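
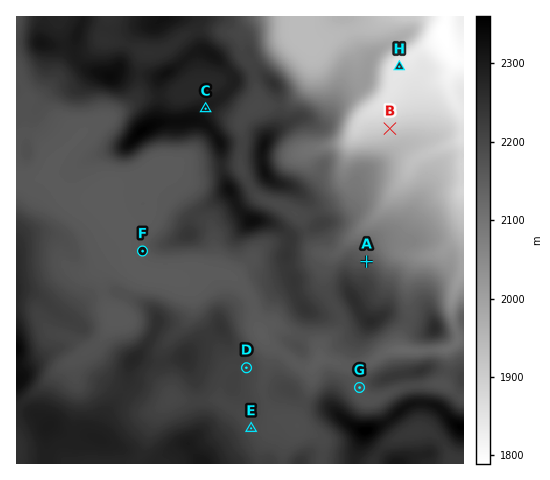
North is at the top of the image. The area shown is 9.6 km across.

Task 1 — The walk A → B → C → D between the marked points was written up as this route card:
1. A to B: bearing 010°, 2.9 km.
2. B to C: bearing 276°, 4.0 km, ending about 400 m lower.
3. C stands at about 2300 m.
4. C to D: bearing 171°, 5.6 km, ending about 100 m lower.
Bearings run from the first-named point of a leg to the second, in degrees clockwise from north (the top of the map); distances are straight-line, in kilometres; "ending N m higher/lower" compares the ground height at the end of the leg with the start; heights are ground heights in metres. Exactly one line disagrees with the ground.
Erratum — Line 2: it should read "ending about 400 m higher".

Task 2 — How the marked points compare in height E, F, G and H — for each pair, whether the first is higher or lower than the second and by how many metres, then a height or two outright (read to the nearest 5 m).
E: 350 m higher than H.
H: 335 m lower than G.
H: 315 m lower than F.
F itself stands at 2160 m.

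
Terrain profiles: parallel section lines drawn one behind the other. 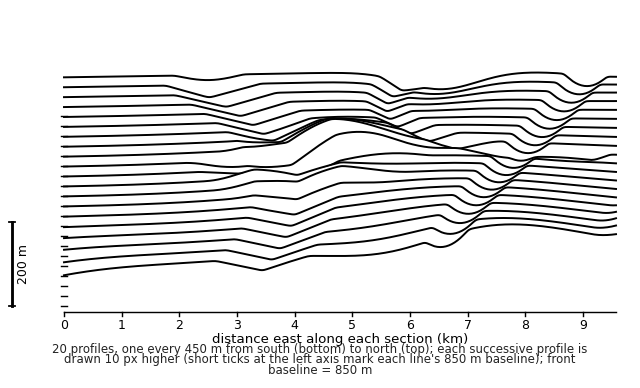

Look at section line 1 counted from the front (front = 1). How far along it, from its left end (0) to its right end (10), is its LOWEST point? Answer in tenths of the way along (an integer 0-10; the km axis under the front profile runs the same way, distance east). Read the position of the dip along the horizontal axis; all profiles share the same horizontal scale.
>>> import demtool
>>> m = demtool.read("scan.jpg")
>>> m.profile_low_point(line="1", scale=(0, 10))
0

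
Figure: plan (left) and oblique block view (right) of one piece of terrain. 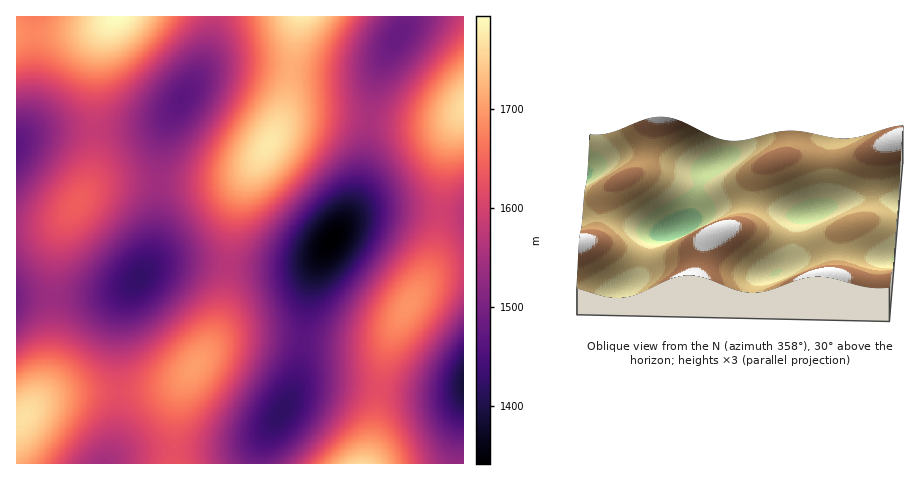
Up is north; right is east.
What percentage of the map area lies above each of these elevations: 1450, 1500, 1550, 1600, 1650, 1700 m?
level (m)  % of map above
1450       93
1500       81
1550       64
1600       42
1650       23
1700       10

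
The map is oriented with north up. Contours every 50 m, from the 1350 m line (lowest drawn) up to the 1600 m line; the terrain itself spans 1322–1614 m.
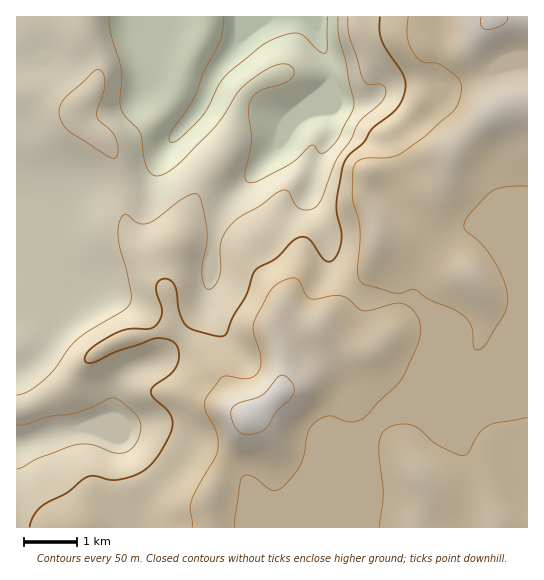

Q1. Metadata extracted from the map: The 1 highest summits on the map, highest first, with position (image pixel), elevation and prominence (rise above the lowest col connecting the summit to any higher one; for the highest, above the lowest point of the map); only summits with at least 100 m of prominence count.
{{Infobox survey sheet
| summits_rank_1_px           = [247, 418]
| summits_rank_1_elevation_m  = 1614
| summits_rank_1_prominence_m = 292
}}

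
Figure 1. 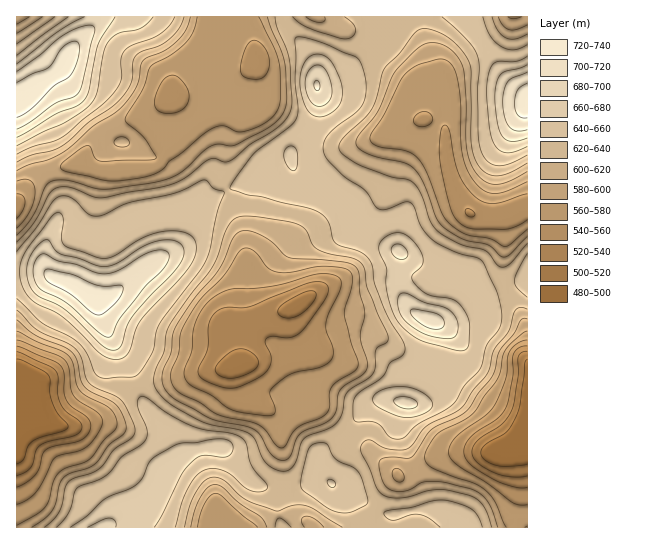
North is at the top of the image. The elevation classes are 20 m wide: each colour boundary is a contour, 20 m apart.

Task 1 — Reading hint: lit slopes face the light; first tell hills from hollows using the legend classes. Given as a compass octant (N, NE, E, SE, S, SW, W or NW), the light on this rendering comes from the S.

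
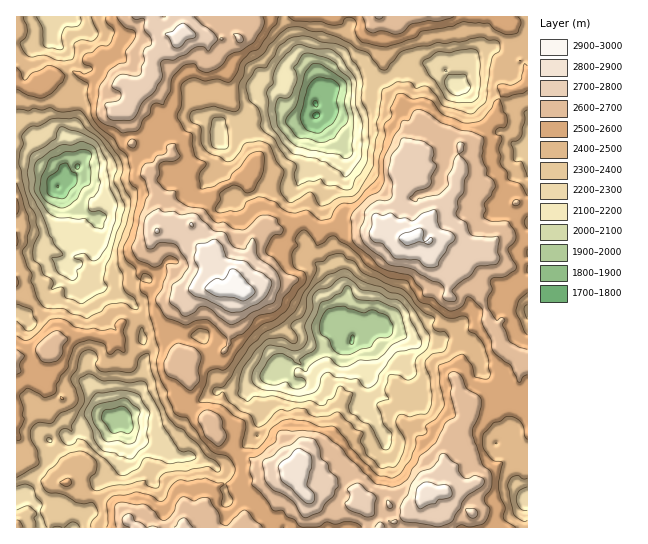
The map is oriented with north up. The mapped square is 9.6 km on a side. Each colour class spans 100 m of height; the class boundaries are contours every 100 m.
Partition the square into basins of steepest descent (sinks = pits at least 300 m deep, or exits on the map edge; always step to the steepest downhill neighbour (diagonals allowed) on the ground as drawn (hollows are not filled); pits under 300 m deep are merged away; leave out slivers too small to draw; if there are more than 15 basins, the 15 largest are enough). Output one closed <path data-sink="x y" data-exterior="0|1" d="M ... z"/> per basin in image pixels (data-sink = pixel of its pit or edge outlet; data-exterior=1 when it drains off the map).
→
<path data-sink="317 115" data-exterior="0" d="M527 16l-372 1 0 8 13 9-10 7-9 12 4 13-1 7-6 10-10 3 1 7-8 18 0 15 3 17 7 14 10 13 2 12 9 15-3 34-5 8 0 8 10 16 27 18 15 6-16 6-3 13-12 11-4 12 0 2 7 7 1 8 9 15 4 2 9-7 26-6 4-7 0-16 3-21 4-12-1-1 8 2 13-10 3-14 6-13 16-15 0-6-3-8 17-5 14-1 10 14 11-9 13-3 8-5 11 0 7 3 6-2 8 10 8 1 8 5 8 2 10-4 6 6 6 0 2 5-1 15 15 7 20 0 12 10-1 11 9 18 3 15 9 12 3 13 6 6 8 0 9 5-7 39 9 7 3-1z"/><path data-sink="351 341" data-exterior="0" d="M362 220l-11 0-8 5-13 3-11 9-10-14-14 1-18 6 4 7 0 6-16 15-6 13-3 14-13 10-6-2-2 2-7 51-5 6-24 4-10 7-1 11 3 12 0 19 6 7 14 10 0 11 4 4 14 6 4 8 8 6 26 7 6 4 20 0 8-5 14 6 12 2 16-6 10 9 6 27 19-1 9 3 7 5 16 0 7-3 12-13 15-1-3-20 4-8-1-9 3-16 14-15 6-12 0-6 3-4 23-5 13 7 5 0 5-5 7-40-9-5-8 0-6-6-3-13-9-12-3-15-8-14 0-15-3-3-9-7-20 0-15-7-1-19-6-1-6-6-10 4-8-2-8-5-8-1-8-10-6 2z"/><path data-sink="58 186" data-exterior="0" d="M154 16l-138 1 1 340 25-6 16-12 12 0 11-4 13-2 21 7 5-6 1-11 5-3 11-1 13-6 8 0 29-21 17-5-15-6-27-18-10-16 0-8 5-8 3-34-9-15-2-12-10-13-8-19-2-27 8-18-1-7 13-7 4-13-4-13 9-12 10-7-13-9z"/><path data-sink="117 421" data-exterior="0" d="M187 292l-29 21-8 0-13 6-11 1-5 3-1 11-5 6-25-7-20 6-12 0-11 10-2 14-5 15 5 11-1 14-3 4-14 4-11-2 1 119 168 0 0-6 4-4 11-5 9-22 6-4 14-3 12 5 5 0 24-10 7-6 5 0 10-4-19-1-6-4-10-1-7-4-12-3-9-13-14-6-4-4 0-11-4-3-16-11-9 0-3-3-3-8 13-20-1-3 3-9-7-6-7-13-1-8-7-7 0-2 4-12 14-14z"/><path data-sink="527 499" data-exterior="1" d="M494 396l-24 5-3 4 0 6-6 12-12 11 10 8 4 16-8 7-11 0-3 6 2 19 7 2 17-4 5 5 1 18-3 17 57 0 1-123-11-8-6 6-5 0z"/>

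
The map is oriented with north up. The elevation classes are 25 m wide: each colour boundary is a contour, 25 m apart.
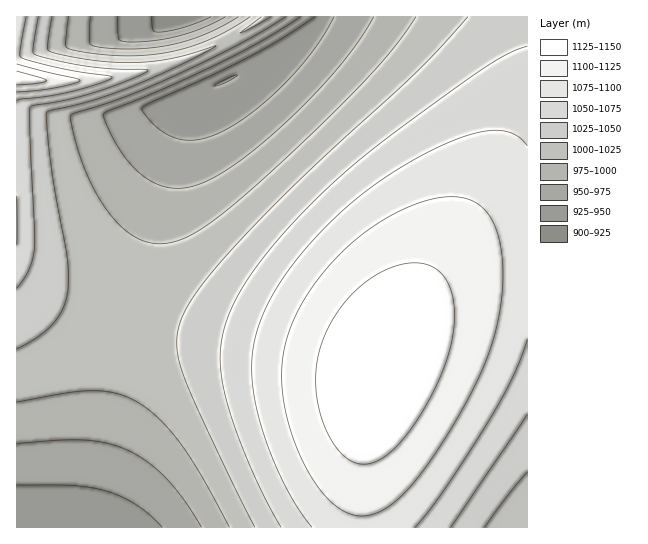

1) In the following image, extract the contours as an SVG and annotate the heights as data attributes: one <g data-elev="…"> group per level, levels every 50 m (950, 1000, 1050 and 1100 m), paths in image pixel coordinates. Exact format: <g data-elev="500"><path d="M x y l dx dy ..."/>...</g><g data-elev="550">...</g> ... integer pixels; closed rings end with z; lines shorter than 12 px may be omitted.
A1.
<g data-elev="950"><path d="M17 485l57 1 32 5 16 6 14 8 14 10 12 12"/><path d="M226 17l-23 11-22 7-24 5-24 2-10-1-4-2-1-22"/><path d="M334 17l-19 32-29 33-33 30-31 20-24 8-11 0-9-1-9-4-10-6-17-19 0-3 7-4 65-29 43-21 30-18 28-18"/></g><g data-elev="1000"><path d="M17 402l50-9 27-2 23 2 21 9 21 17 22 25 21 33 27 50"/><path d="M250 17l-29 17-30 12-30 8-32 2-35-2-27-6-1-5 2-26"/><path d="M416 17l-28 38-41 44-74 71-56 48-27 18-21 7-11 1-9-2-11-3-9-6-11-10-9-10-18-29-13-35-7-25 0-9 55-19 47-19 64-32 49-28"/></g><g data-elev="1050"><path d="M451 527l76-113"/><path d="M17 288l7-9 5-10 5-22-4-108 0-32 4-2 32-5 31-8 37-14 11-5 3-3-58-3-29-6-26-6-2-2 0-3 5-33"/><path d="M527 46l-22 9-30 19-82 60-46 36-36 34-33 35-25 32-18 30-9 21-5 21-1 22 3 22 9 31 14 37 17 40 18 32"/></g><g data-elev="1100"><path d="M355 515l14 0 14-5 16-12 16-17 20-28 23-36 18-34 12-29 8-25 5-27 2-25-1-24-5-20-7-16-9-11-12-7-20-2-26 4-28 12-28 18-24 20-23 26-18 26-12 27-7 25-1 26 3 28 8 29 13 30 15 23 17 17z"/><path d="M17 92l36-4 20-4 7-3-5-3-58-14"/></g>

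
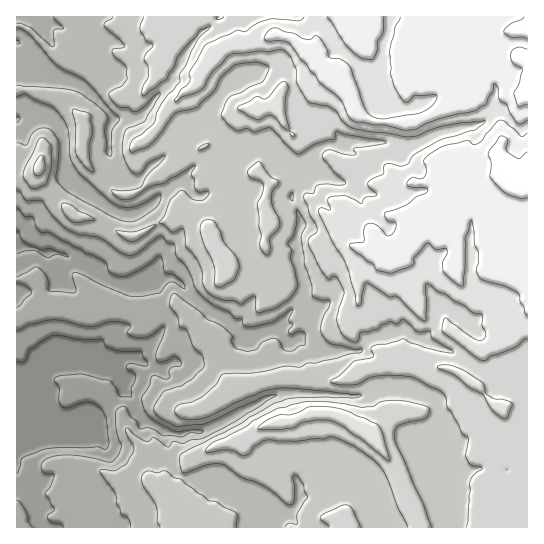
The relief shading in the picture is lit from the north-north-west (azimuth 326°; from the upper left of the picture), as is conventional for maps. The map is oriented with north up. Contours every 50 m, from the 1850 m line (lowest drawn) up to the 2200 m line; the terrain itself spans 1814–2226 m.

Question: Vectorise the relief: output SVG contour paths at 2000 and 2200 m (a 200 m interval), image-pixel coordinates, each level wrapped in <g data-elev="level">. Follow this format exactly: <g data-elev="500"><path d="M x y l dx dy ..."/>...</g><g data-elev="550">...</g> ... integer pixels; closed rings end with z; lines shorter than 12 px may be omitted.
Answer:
<g data-elev="2000"><path d="M236 527l1-12-3-4-10-4-7-5-8-1-27-21-8-2-8-7-9 2-10-2-5 4 0 7 14 23 1 17 3 5"/><path d="M128 241l5 0 5-1 18-15-21 7-18-2-1 1z"/><path d="M73 222l8 0 13-3-16-8-8-6-7-2-1 4 2 6 5 6z"/><path d="M293 201l-3-4 3-4z"/><path d="M30 187l5 2 11-5 5-14 0-24-8-8-2 0-3 3-14 30 0 7z"/><path d="M91 171l3 0-4-10-1-10 3-20-1-16-4-3-13-3-2 2 4 15 0 27 7 12z"/><path d="M113 17l-8 5-1 3 21 21-3 2-8 1-2 2 2 6 12 10 1 11-5 8-13 7 1 5 8 8 11 2 4 3 2 1 7-4 13-13 4-2 1 1-15 27-19 9-4 16 2 12 6 12 7 4 5-2 5-7 5-4 11-5 2-1 0 2-18 18-6 12-12 3-16 0-2 0 2 3 8 6 9 0 18-12 17-4 6-5 24-12-4 8 4 5 0 10 4 3 9-1 1 2-1 2-5 5-6 0-6-1-8-8-4 0-9 10-5 14-6 8 6 2 6 7 10-3 2 0 3 17 12 15 4 12 1 10 6 10 9 5 16 3 7 3 13-8 2 2 0 12 2 3 20-6 11-8 8-12-2-17-5-12 2-8-4-7 6-10 3-10 0-14 9 16-4 9-1 5 3 26 8 20 1 12 9 3 7 0 1 2-8 20-1 11 5 6 5 5 24 5 6 0 1 1-1 3-10 1-34 9-10 0-8 4-13-1-33 7-30 1-7 11-14 12-11 5-12 3-4 4 1 5 5 4 8 1 12 0 10-4 23-12 27-11 20-4 48 3 33 4-8 3-51-1-17 2-12 4-35 21-49 25-10 6 0 10 3 8 25-8 9-1 6 0 19 13 12 4 13 7 22 17 4-1 1-3 1-14-2-10 1-2 3 0 6 9 4 14-9 15-1 12-8-2-3 4"/></g><g data-elev="2200"><path d="M527 152l-6 6-4 0-10-7-1-2 1-10-2-2-4-1-10 13-3 5 3 9-1 14 5 6 8 8 6 4 12 3 6 0"/><path d="M527 49l-6-2-6 1-4 3 0 4 2 8 8 4 1 3-3 13-5 10 3 12 2 2 8-2"/><path d="M524 17l-2 2-12 5-6 7 1 3 6 3 11 0 5 2"/></g>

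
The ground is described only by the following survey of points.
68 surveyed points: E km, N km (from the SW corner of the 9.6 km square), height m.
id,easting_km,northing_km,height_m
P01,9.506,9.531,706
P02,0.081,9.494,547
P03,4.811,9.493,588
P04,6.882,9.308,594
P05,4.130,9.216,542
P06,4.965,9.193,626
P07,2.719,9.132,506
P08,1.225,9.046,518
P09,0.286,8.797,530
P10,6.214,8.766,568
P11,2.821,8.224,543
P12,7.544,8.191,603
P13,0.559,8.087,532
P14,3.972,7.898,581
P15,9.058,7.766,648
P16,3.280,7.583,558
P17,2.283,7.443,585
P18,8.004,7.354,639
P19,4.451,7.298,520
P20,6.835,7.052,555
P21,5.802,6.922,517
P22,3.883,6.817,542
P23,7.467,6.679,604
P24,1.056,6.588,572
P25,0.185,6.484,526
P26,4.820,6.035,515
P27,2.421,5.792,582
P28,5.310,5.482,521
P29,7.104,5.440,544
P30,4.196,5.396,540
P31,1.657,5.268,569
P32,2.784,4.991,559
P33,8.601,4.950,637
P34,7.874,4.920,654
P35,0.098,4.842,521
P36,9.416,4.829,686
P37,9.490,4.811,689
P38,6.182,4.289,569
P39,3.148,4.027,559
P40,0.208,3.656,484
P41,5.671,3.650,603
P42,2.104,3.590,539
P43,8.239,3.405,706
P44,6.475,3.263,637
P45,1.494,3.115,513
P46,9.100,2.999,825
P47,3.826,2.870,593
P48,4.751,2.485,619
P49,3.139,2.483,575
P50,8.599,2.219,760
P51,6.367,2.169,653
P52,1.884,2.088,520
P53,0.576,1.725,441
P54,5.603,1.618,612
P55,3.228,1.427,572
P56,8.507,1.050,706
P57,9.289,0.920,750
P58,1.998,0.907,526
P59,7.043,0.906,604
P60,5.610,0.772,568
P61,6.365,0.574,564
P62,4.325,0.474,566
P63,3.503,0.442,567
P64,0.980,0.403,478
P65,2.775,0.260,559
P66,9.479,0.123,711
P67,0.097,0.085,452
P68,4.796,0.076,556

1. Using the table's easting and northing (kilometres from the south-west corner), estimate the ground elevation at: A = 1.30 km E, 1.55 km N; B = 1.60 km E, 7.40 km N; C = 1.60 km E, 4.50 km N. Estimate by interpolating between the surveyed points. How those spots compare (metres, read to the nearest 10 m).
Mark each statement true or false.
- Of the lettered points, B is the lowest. false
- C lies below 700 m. true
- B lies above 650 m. false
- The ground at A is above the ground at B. false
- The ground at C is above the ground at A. true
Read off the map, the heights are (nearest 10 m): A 480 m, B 580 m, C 550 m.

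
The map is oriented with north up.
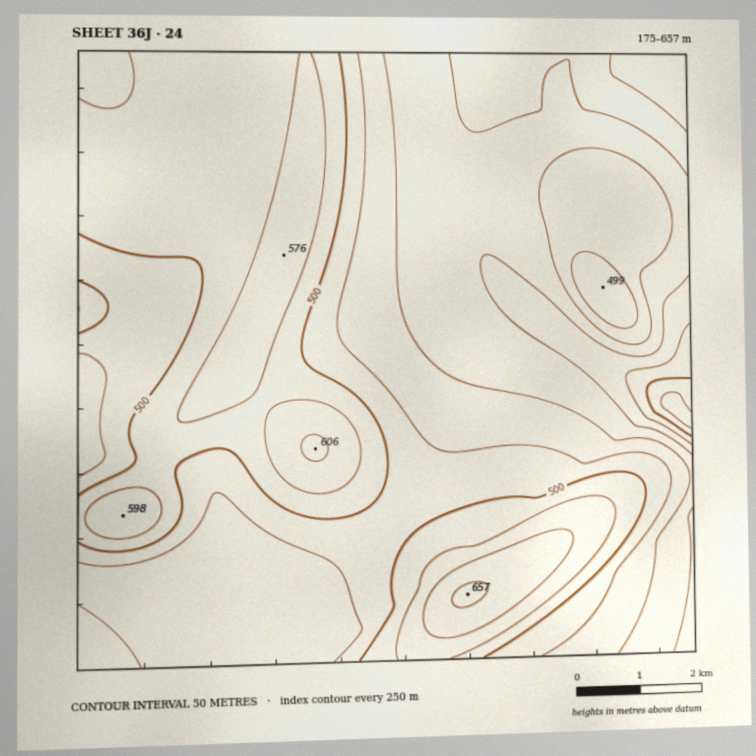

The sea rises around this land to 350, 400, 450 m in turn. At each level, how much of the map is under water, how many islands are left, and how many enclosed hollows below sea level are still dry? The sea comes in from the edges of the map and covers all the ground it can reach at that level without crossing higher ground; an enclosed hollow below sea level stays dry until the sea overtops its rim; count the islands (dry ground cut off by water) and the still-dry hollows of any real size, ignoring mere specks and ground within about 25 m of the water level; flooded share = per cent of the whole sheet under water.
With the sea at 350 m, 8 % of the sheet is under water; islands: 0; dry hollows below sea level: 0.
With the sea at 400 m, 26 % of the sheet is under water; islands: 1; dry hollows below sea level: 0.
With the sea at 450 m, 47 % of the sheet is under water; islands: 1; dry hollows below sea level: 0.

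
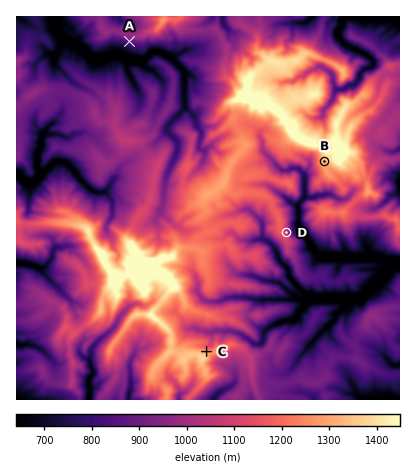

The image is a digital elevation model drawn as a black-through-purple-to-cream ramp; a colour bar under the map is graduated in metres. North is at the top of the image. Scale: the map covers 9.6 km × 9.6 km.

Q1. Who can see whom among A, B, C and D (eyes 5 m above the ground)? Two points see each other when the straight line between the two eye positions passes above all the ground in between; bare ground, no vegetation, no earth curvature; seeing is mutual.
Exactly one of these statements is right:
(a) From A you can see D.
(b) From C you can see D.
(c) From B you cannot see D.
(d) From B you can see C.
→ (d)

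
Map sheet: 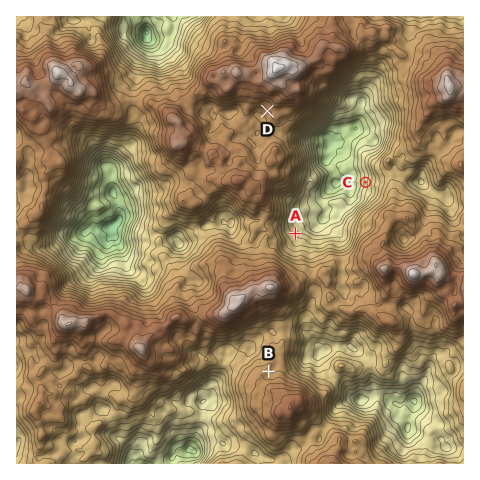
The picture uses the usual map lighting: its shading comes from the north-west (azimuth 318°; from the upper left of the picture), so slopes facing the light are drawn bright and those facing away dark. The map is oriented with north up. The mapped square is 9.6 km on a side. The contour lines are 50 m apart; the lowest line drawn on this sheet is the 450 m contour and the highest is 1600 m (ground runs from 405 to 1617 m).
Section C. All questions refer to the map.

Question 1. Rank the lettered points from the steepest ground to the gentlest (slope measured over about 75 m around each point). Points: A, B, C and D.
C A D B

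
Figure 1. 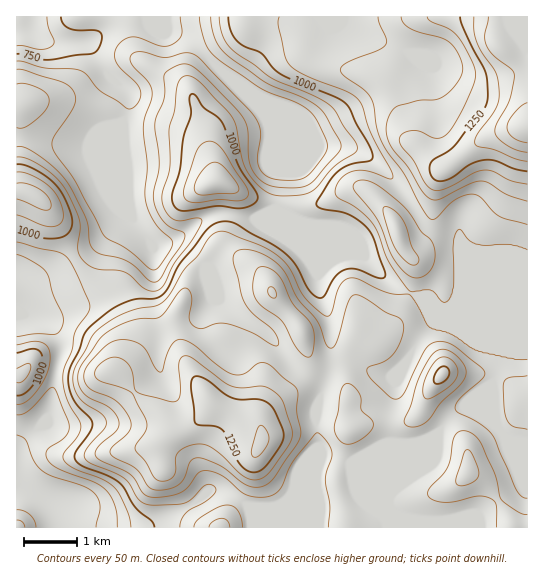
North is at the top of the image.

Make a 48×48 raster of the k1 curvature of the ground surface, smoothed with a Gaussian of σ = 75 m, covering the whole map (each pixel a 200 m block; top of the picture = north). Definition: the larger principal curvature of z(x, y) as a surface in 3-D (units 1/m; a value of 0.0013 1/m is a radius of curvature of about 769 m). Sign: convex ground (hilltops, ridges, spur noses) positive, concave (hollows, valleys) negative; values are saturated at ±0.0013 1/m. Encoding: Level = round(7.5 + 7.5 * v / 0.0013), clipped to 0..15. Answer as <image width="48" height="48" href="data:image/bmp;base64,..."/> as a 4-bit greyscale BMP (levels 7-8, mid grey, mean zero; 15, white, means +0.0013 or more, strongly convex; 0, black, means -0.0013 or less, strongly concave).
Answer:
<image width="48" height="48" href="data:image/bmp;base64,Qk32BAAAAAAAAHYAAAAoAAAAMAAAADAAAAABAAQAAAAAAIAEAAATCwAAEwsAABAAAAAAAAAAAAAAABEREQAiIiIAMzMzAERERABVVVUAZmZmAHd3dwCIiIgAmZmZAKqqqgC7u7sAzMzMAN3d3QDu7u4A////APyoiIiHipeKzu24h3d4ibmYiIiIiHd73MqId3d3m6iJmKy4eIiHeMmIiIiIiHaMuJiHd2ZnnMmZh4qoiIiHech3iJqqqHeslYiId2Zme+url2eau6iIird3iIm83JrLdniYh3Z4ic3cllaM3Kh4i6h3iIiJvcu5d3mqvLqqq73KmHit7Jd4iqd4d4h2jNuYiHm+///+27u5eKvN3ad3eLiId3d3a+p3iIrLu87+26qpeJmqvdqXZ8qId4h3jOqHd4qXVomZqqqrqYipnM3Kicyod4iHndqYh5l2V4h3iZmauompnLqpmsu7qruYq6iIiLl2eJh3mqupqpqprKh3eLmImr25mIh4mNl3irmJvLqIm8y6q6mHeLqIiJ3pdneImOqHnMqry6h4rtupmpqoeLuph3z9iHd4ieyZrey7uoZ437h3mompeLuHdnn/25iJqt+qvf7LqXd6/Idmm4eKmaqId3i//tuqqc/Jms7amYid2XdnqoibqImIiIif/bqYd7/6Z5zLmYiduHd5qYi+qJmJmYiu6nd3d3vbiJu7mYicmJmZh3jvmKqZmYm8uXd4d3iIiaqrupiaeKqYh2n/qJuYiZmIiId4iHd3eIiZu7q6eJiIh478qJuYiZl3iIiIiHd4iIiZmaz+l3eJmd/YiKuZmqiIiHeHh3iIiImYmpnvuHeJrP6WeLurqZh4mHd3h4iIiJmYq3WvyHeJvvt2ab3JiKqJmHd4iIh3eaqay3afyHd5vuqHacyXeby6mHiIiHd3i7qruWef+Xib3sqYeKqHiu65iId3d3iInLmJmFaK/pnN7JmIeIh3nfy5h4iHd3iZvJZ4iHVor9vMqYiId4d3n/mZd4iHd5mazJh4iIiJiuypeIiHh3dmr+eKd4mYd4ic7bmHeJrLibund3iIh3do77iad4iYiHi/+5h3eJrNiIiYeIiaqHeM/5isdniIiKz/yHd3iKvO63e+7c3/7aq/+oi9hmeIiN/9qHd3iKqs/////sy73tzvqInOp3d4iN3KmId3iIiIrv/8hWdVnN7rh3jO2od4mMqZiIiHd3d4ms7HRnd2ibupl3vd/ah3mMqYh3d3d3eIqt2nV3d3eKqYmb3KzsqHmbmId3d4iHiJqsyod4d3Zph3nO24nOypmaiId3d4iIiZqruYiIh3d4d5zsqGaM3cu6iIh3d3iJmZqbuamId3eIma3JmGZ4rN3KmIiIiImZmJqruqmId3aJiKyoiIeIeKu6qpmZq6l4mKy8qIiId2iYd5uYiIiHZoq5q7qaqYdXh77aiIiId4mYeauYiIiJdoqqqrqph3Zpmc+4d3iZmruqu7qYiHd4h5ubuqqph4isy92Yd3i8zMzMy6mId2ZniKuMmImqmazvyruIiJu7u6qqmYiId3ZnisuLdniIib3ah6qZmrqZmZiIiIiId3ZnneuKd4iHaKqoZYmZq7mImYd3d3iIh2Z5zriJeJqYiJmXdneJq6mZmYd3d3iZmYmrzJh5iKvMuYmHeIiZq6mYiIh3eImrzdy5q4dw=="/>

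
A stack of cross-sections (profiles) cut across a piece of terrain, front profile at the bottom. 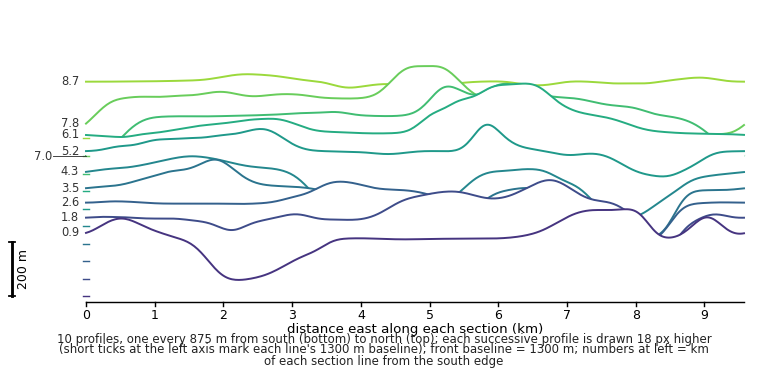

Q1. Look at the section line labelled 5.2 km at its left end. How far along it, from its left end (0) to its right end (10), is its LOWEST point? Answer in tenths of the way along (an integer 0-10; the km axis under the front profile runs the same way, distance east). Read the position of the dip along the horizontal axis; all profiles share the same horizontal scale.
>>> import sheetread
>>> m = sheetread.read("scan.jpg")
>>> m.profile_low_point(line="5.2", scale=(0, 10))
9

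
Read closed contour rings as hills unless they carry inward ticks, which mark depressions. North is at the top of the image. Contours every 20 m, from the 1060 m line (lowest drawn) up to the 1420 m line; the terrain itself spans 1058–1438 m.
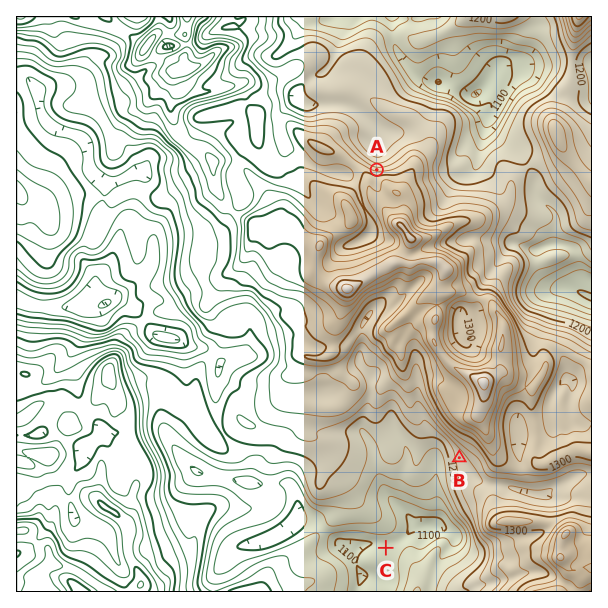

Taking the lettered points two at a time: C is below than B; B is below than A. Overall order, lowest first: C B A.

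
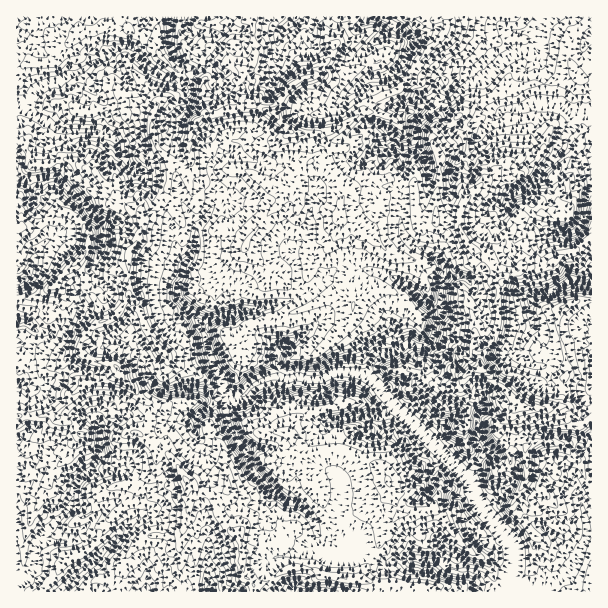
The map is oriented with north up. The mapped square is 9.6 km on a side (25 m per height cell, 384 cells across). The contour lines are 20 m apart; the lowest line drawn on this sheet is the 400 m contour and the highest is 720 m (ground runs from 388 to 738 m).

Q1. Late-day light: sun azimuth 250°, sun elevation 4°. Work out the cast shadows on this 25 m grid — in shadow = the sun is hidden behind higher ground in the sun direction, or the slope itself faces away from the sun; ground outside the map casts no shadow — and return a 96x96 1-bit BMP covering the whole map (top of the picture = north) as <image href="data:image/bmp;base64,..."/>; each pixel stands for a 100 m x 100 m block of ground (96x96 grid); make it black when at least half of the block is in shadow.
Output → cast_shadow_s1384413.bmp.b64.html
<image width="96" height="96" href="data:image/bmp;base64,Qk2+BAAAAAAAAD4AAAAoAAAAYAAAAGAAAAABAAEAAAAAAIAEAAATCwAAEwsAAAIAAAAAAAAA////AAAAAAAGABADgP4AAAe+AAADgBwDwP4AAP//AAABwBwDge4D////4AAA4AQLg+A/////+gBgcAQLg+P/n////wBgGAALg+H4D////jBgDAALg/AAA//P/3hxxwALg/AAB+8f/nwwA4APh/AAA+4/+PY4AYAPB+DgA85/+eY8AMAPB+DgAdz/+98eAEAGF/HgAAD/978fAGAGN/3AAAH/6P8PgCAHPf+AAAP/2f8NwAAGIf8AAPv/2/4BwAAGD/4AAPv/334DwAAED/gAAP//zv4D4AADn/AAAf//7/wD8AAH3+AAA///p/0B+AAP3+AAA//+F/0AOACf38QAB//+F/8AfAAf34wAB//+N/8APgA/34AAB///N/8ANgB/38EAe///J/8ADgB/v4GB+//+A/8ADgN/PgPD///cD/8AHwd+fAPz//+cj/tAP4f+/AP///8cAAFA/8H++AH///4cAAxB/gH//IA///gcAD7w/gH3/xAB//AeAf9wfAHn/zPx/+AWD/9gMAf//z37/4AOH//gAA///////wAeP/+AAB///////4AYf/8AGD//9////wAQ//8AMH/z8/gf+AAB//8AgH//4fAY8TRD//8AA///4fA4MGzH//8AH///4fgYPFwn//8AH///4fwIfDgv//8AH/3/4fwAfIgP//84D/n/4f4A/gwO//94D/P/8MAAHg4O//9gAPP/+AAABh8O//8AAPf//AAAzh+O//8AAH///4AAZB+O/98AAD///4AAYD+M/80ARh//YAAAAH8c/+6Axh/+AAAAAP8cf/+Bzh/+AAIAAfcYf/8Bzh//AAYAB8+4f/8A7B//AAYADw/Af/9gHB//gB4AAAeAb/9gPB//wAAAAAeA779wHh//wHAAAD8B779wHx//AfAAAf8D/8dwD5//AeAAA/4P//9gD4//AeAAD+Af//xYD8//AAAAD8A///44D8f/AAAAD4E///58H8f/ACCAL4M///98P4f/gAGB74O//w98fAf7gAnDx5O//s99+Af7gAHD55Of/9/5+CezwAHA55uf///74H83wAHg4BvP/9//wH9nwAHh8B/3/9//gX4lgAHDwB37//8OA34BgKED0Z37//8AB/wDgcAH/9/6//8CB/gHwwAP//3+f/8cR/BnwAA///n/v/85z/Dn4AAA//v///85n+Dn4AB8//P///8/n8HH4AAff/f///8/3wHn8AHnv/f//38/AAHj8Af//vv//388AAHj4A//+f////9gAAHh4B//u/+///8AAAHx4D////////8ANgD4+e////////4DfAD58/f///////BjWDH94/P/+P//gABwEHP54fP//P//gABwAOfxw/g//3//4AAAAM/Aw/h//7//+AABgZ84A/z//9//7AAAkBxwBvzP88//9AYAGDjwDvzH/8///AYgNjDkDP6H/+f/+AYABgDsDv6H//H//gcAAADtj/6L//n//wcAAAz8AP/P//j//wMAABz4Af+P/8D//AAFEBz5Af+P/8D//gE="/>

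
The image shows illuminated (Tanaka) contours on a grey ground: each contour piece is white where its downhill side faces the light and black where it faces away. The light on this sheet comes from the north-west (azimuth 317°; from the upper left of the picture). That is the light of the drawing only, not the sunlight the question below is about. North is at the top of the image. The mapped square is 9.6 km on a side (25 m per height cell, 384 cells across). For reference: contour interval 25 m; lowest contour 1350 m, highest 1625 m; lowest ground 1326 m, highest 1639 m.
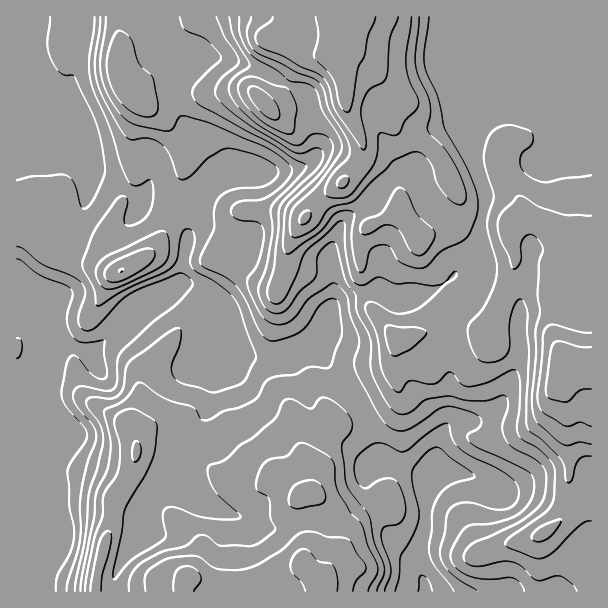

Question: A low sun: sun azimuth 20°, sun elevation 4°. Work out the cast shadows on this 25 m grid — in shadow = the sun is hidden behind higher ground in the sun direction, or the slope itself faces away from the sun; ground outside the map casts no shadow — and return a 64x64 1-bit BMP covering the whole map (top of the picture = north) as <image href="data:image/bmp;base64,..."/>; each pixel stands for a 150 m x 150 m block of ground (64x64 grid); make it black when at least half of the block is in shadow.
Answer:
<image width="64" height="64" href="data:image/bmp;base64,Qk0+AgAAAAAAAD4AAAAoAAAAQAAAAEAAAAABAAEAAAAAAAACAAATCwAAEwsAAAIAAAAAAAAA////AAAAAAABAAAAAAf/wAAAAAAAB//AAAAAAAAH/8AAAAAAAAfPwAAAAAAAAAPgAgAAAAAAAEADAAAAAAAAAAMAAAAAAAAAAwAAAgAABwAAAAAAwAAHwAAAAAAAAAfgAAAAAAAAH/AAAAAAAAD/8AAAAAAAAf/4AAAAAAHH//sD4AAAAc///wfwAAAB7+P/B/AAAAHvgf8H4AAAAffg+A/AAAAB9/D4B4AAAAPn8PgEAAAAA8fw4AAAAAADx/ABAAAAQAPAAAAAAADgAYAMAAHAAPADgAxAA8AA+CeAAEAD4AD8P4AAYAPwAP5/gABAA/gB/j8AAAAA/AH8PwAAAAf+D/x+AAAAH/8f+PwwAAD////g/ngAAP///4Df/AAA/4//Avx8AADwABwH/DwMAOAAAAf8OYwAwAAAB//wjAAAAAAf/+AMAAAAD//4YAAAAAAP/DgAAAAAAA/APAAAAAAAD/A8AIAAAIAP/BwAAAAB8A//gQAAAAH4D//AAAAAAf8P//AAAAAB/4//+AAAAAH/j//8AAAAAf+f//wAAAAB/5/9/AAAAAH/H/n4AAAAAfw/8/gAAAAB8Afj8AAAAAHwAcfwAAAAAeAAH/AAAAAA4AH/4AAAAADAA//AAAAAAAAD/gAAAAAAAAP8AAAAAAAAA+AAAAAAAEADgAAAAAAAQAEAAAAAAA=="/>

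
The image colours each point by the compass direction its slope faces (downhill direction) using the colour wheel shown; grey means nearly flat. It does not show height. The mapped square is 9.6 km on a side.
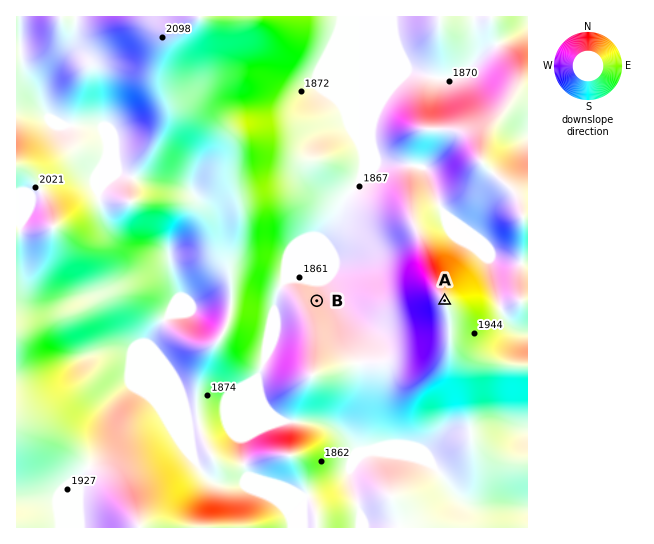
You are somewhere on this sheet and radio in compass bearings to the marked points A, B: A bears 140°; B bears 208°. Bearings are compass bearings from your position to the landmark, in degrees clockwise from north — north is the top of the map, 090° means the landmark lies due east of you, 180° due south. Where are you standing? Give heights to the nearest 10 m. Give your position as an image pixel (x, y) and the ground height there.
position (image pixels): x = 366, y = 207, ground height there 1870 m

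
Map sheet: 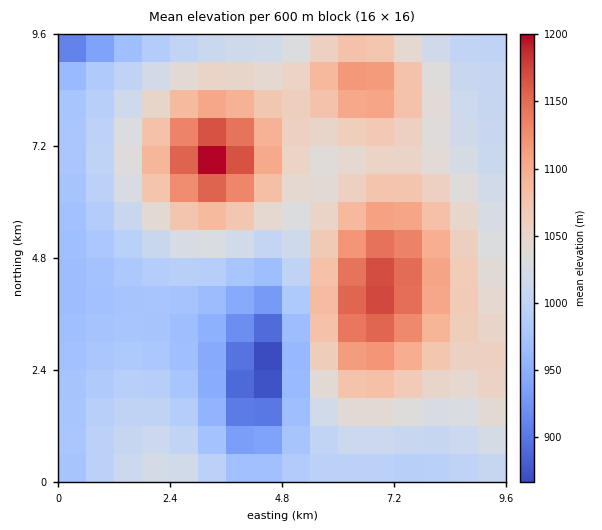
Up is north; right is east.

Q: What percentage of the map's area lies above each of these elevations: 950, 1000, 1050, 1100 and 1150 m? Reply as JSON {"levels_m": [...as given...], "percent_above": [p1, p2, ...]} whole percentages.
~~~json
{"levels_m": [950, 1000, 1050, 1100, 1150], "percent_above": [93, 66, 34, 13, 4]}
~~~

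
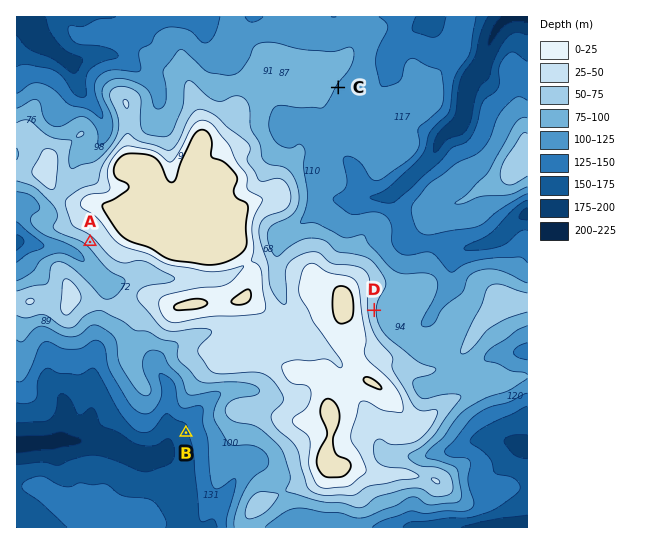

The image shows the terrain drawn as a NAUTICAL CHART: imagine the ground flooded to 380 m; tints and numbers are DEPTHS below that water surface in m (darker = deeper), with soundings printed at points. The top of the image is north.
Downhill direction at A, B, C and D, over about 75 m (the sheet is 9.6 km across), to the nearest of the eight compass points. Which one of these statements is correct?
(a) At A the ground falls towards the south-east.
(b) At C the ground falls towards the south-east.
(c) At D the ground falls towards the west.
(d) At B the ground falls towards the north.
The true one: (b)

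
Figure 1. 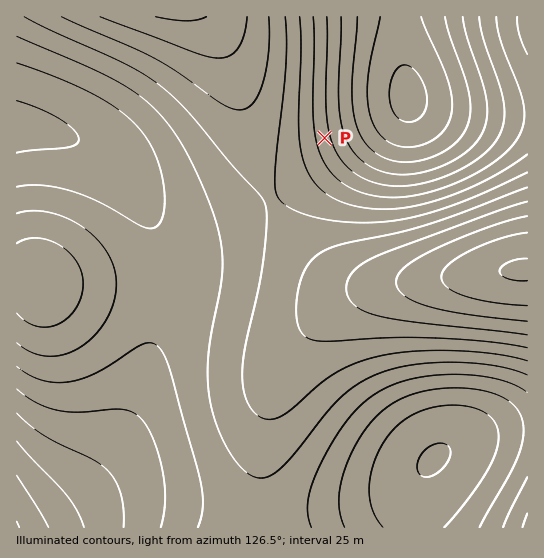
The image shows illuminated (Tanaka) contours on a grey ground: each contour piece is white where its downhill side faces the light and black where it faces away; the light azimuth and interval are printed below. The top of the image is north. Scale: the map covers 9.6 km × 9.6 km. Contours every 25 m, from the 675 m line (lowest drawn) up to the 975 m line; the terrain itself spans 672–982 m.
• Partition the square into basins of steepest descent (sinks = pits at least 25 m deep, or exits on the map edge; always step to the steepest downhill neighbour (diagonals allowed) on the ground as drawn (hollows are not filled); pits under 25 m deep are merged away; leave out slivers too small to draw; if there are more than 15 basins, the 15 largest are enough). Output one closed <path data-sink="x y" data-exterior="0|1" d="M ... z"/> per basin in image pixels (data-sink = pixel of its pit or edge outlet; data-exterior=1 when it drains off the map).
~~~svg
<path data-sink="523 270" data-exterior="0" d="M409 99l-10 16-30 24-62 41-49 25-43 16-32 7-20-3-16-15 10 24 6 19 2 32-8 44-30 93-20 37-28 30-33 24-28 15 395 0 0-19 4-22 10-20 10-11 9-7 31-13 25-5 26-2 0-314-79-4-28-6-8-2z"/><path data-sink="182 17" data-exterior="1" d="M399 16l-382 0-1 111 21 2 32 8 32 15 20 18 30 44 12 11 20 3 32-7 43-16 43-21 68-45 30-24 9-14z"/><path data-sink="38 281" data-exterior="0" d="M27 128l-11 1 1 399 29-15 25-17 28-26 13-19 17-36 19-54 12-43 5-33-1-26-7-25-17-37-20-28-19-17-15-8-27-9z"/><path data-sink="527 22" data-exterior="1" d="M527 16l-126 0 0 29 7 53 5 5 8 2 28 6 78 4z"/><path data-sink="527 527" data-exterior="1" d="M527 429l-25 2-25 5-15 5-25 15-10 11-10 20-4 22 0 18 114 1z"/>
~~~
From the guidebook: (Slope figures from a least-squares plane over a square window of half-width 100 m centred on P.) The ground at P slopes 5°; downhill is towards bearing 256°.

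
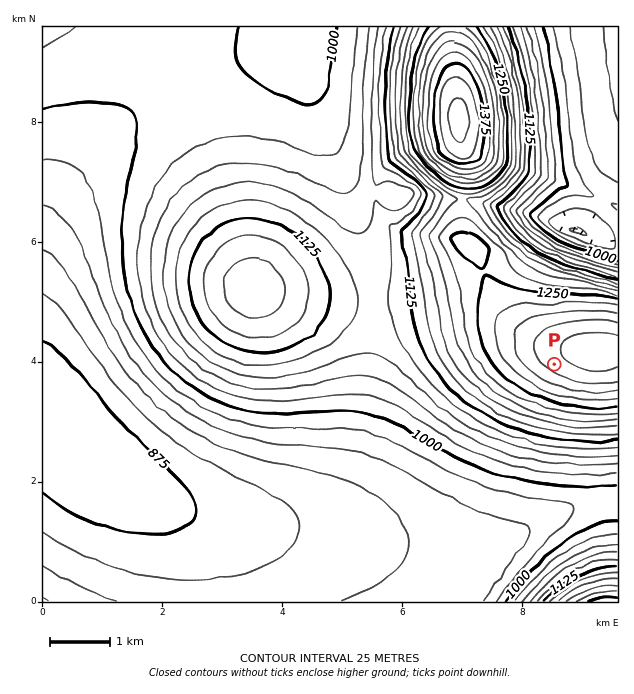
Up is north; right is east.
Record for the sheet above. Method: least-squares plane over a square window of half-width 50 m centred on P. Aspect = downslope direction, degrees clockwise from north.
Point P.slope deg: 5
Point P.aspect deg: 221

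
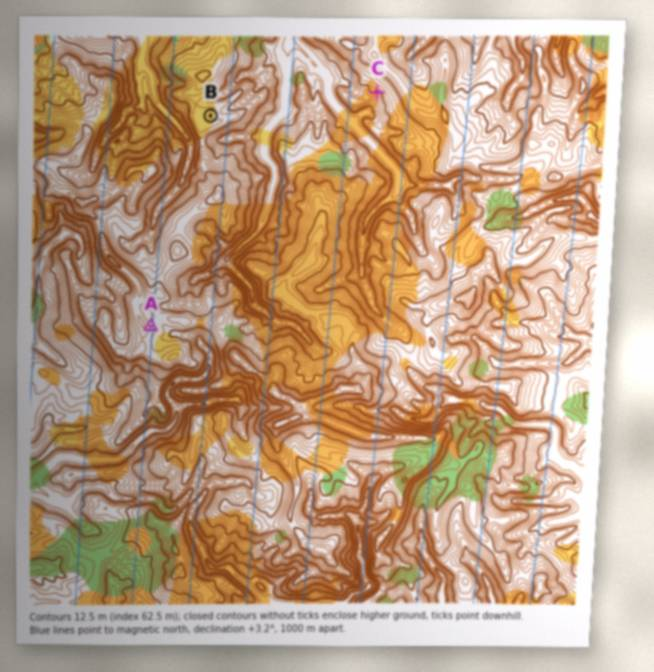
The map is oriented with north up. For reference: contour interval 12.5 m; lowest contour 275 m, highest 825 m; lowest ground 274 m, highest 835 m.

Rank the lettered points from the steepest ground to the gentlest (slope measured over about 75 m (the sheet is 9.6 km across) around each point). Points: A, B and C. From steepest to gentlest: C A B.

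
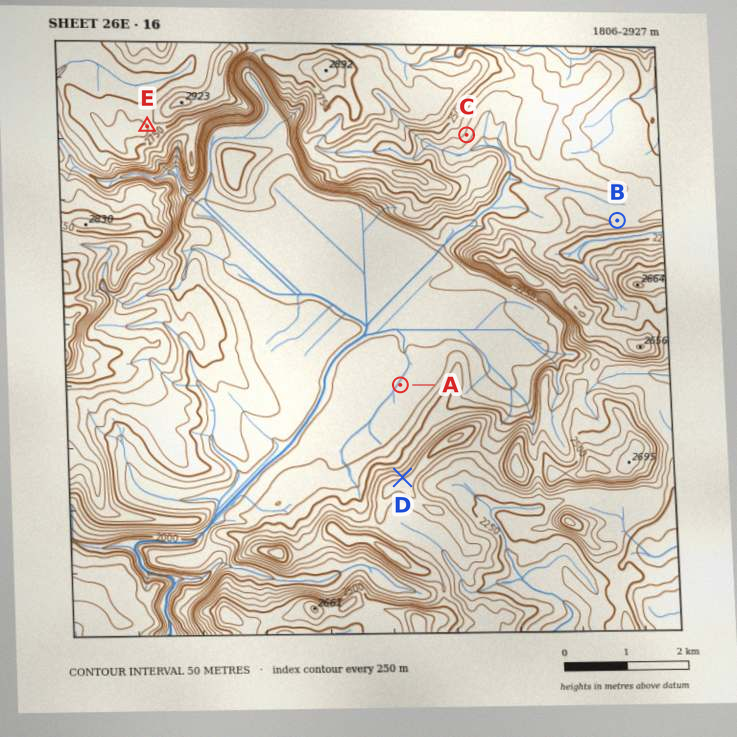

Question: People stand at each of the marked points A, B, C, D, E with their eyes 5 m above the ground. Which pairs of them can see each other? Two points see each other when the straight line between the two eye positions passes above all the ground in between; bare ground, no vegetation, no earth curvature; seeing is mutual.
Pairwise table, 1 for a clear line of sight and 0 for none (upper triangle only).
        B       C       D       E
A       0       0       1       1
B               1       0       0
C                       0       0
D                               1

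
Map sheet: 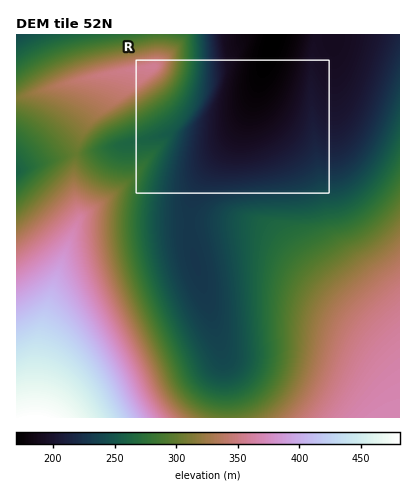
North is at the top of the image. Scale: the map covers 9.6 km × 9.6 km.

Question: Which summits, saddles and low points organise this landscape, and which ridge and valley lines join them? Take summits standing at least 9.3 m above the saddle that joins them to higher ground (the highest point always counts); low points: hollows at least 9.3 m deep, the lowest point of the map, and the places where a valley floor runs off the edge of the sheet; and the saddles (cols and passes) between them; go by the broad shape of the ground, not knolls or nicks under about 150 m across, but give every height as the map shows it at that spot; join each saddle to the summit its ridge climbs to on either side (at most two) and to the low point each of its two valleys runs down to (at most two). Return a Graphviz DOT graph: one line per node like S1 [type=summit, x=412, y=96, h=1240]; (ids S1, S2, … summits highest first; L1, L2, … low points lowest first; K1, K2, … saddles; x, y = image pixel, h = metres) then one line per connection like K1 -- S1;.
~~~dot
graph terrain {
  S1 [type=summit, x=34, y=418, h=482];
  S2 [type=summit, x=390, y=414, h=370];
  S3 [type=summit, x=152, y=66, h=357];
  L1 [type=low, x=272, y=44, h=170];
  L2 [type=low, x=16, y=34, h=242];
  L3 [type=low, x=16, y=172, h=259];
  K1 [type=saddle, x=76, y=154, h=302];
  K2 [type=saddle, x=228, y=418, h=302];
  K3 [type=saddle, x=160, y=34, h=287];
  K1 -- S1;
  K1 -- S3;
  K1 -- L1;
  K1 -- L3;
  K2 -- S1;
  K2 -- S2;
  K2 -- L1;
  K3 -- S3;
  K3 -- L1;
  K3 -- L2;
}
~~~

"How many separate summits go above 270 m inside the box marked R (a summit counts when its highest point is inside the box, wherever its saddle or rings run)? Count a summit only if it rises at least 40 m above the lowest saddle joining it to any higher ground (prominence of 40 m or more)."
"1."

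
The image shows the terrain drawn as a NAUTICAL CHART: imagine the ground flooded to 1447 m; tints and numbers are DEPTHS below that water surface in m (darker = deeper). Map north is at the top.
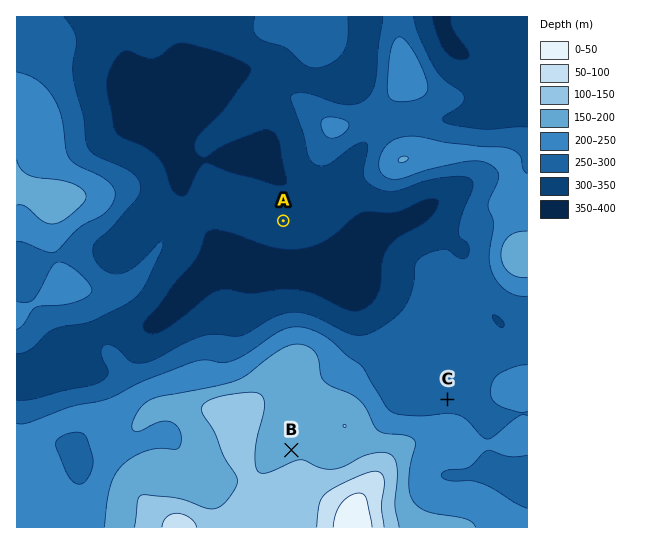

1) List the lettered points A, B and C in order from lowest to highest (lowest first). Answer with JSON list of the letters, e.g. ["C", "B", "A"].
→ ["A", "C", "B"]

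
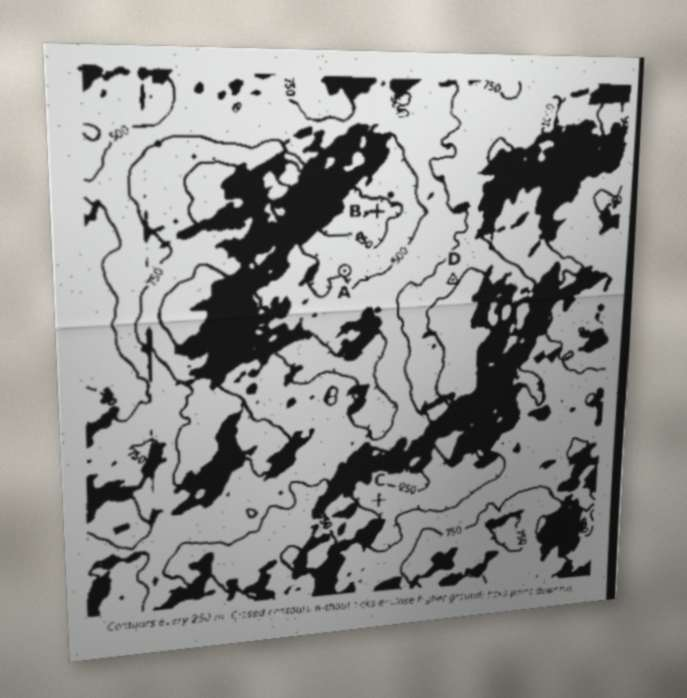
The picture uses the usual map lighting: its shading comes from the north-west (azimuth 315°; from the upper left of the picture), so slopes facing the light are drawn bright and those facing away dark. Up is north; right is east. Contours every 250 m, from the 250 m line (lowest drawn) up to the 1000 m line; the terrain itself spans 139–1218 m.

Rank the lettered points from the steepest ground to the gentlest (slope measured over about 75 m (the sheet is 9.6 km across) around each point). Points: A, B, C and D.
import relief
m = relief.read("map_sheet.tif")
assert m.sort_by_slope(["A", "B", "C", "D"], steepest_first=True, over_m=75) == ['D', 'C', 'A', 'B']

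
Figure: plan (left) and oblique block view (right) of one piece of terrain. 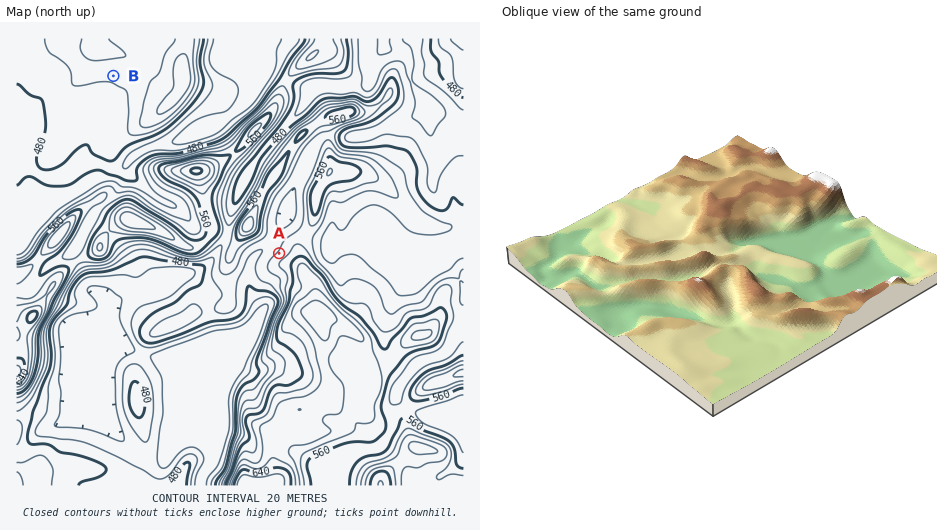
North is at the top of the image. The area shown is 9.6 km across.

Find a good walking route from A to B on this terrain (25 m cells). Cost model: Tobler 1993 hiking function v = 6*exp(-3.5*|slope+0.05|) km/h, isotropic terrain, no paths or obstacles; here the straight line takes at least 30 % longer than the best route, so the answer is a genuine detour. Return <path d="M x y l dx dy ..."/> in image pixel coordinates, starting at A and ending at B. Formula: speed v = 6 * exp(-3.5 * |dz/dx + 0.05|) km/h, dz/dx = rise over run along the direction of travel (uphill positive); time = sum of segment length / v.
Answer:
<path d="M279 253l-14 0-14-7-10 0-7-3-5-10-36-36-14-7-7 0-19-9-9-9-3-5 0-12-12-25 0-24-16-30"/>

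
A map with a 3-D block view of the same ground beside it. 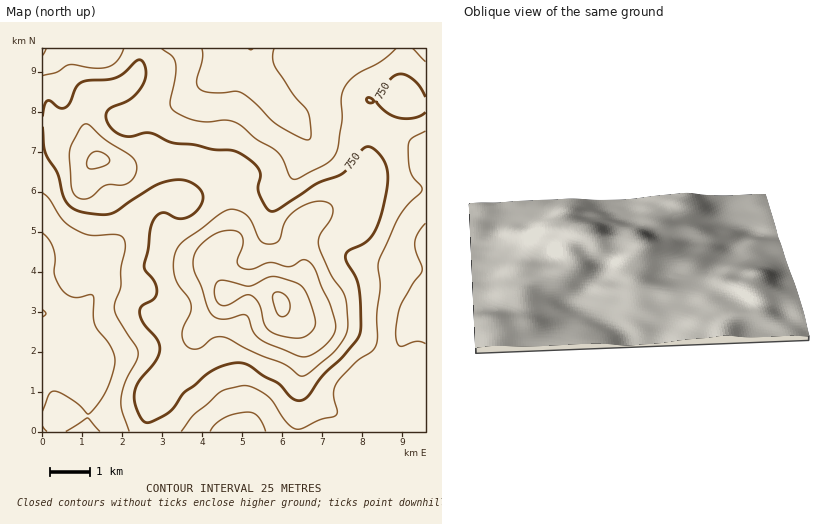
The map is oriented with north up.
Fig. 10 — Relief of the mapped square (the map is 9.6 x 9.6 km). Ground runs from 675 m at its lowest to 855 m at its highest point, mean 740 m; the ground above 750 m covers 36.2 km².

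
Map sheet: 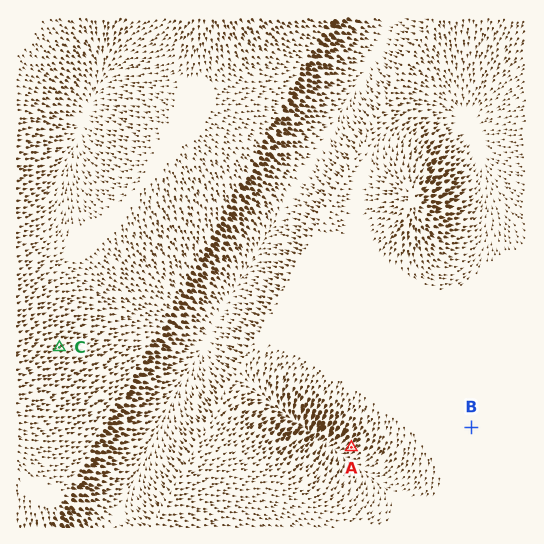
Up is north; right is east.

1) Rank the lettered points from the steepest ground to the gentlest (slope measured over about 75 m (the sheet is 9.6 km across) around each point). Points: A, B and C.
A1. A C B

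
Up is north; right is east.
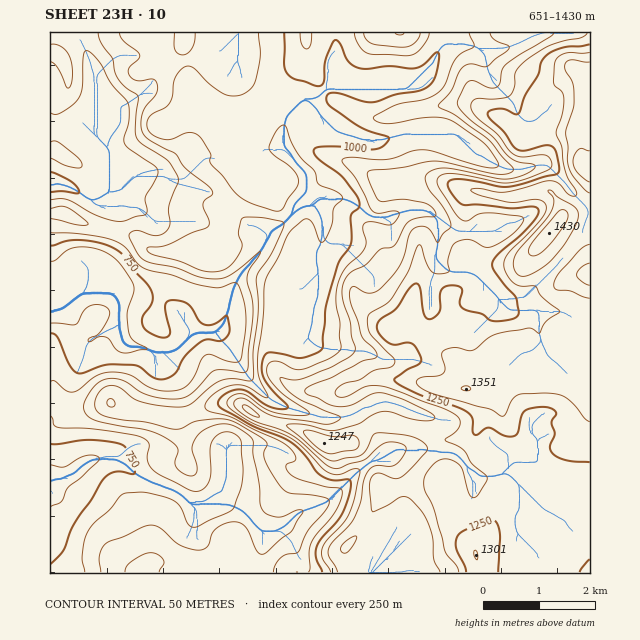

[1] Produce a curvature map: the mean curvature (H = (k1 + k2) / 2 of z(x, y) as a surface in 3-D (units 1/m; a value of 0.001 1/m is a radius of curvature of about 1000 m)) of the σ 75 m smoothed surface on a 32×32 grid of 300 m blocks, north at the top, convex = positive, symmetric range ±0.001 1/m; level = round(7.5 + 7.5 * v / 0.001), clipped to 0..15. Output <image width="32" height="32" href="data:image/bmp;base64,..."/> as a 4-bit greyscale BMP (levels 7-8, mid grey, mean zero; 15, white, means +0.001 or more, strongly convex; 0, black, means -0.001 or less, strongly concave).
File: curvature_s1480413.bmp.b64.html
<image width="32" height="32" href="data:image/bmp;base64,Qk12AgAAAAAAAHYAAAAoAAAAIAAAACAAAAABAAQAAAAAAAACAAATCwAAEwsAABAAAAAAAAAAAAAAABEREQAiIiIAMzMzAERERABVVVUAZmZmAHd3dwCIiIgAmZmZAKqqqgC7u7sAzMzMAN3d3QDu7u4A////AHeJmYmYeGqUi3d3dHt2d3lnmXmXZ5pHWO13dlm7hnmHaJh4h1naVVZ7t3ZbiqaJZ3eIiJlVVohDRrhlelaGd3d3eJmFZmeIdSKdhplml3d3ZnqER7dmeKeBf4mtZXd3ZnZFWaq2ZZtTyDNHiVmXZneGVUVXhVNAHv/UJGd4Voi7qXZ3inQBn/9HmsuWeYl3Zni+3dy8v/QAI0hiEkemVUmWr6hlau8Czd6COM3Lp3iZlXuWRFiBb5mbvt24mHmpd6VGZ1aKUM1VZ3NFWJmGd3e1ZzV2aEPVRFVWlphnuYeJp4dbuFZTyHV2nuh5hniZljbKaoZ7VKl1d7eaV3hVZValVVd2VjSrZk2VfGuWRml4iHVHVHl0rIc8lmt2ZWyFvHQzXMvNxTq2ZolbV7idxjmEWK6aqIk212VpXHe1N/1FnfynRmeHQZlmt0uEZUA/texURniIZotGd1gzFqVnBPZCd2iIdmqbdFN8qHv///80SKZ0VXiam4V3y7m/yBAmPrqGdVeodnZJzaZohiAIQJyWd4iod5mGeWUzVlQif8eJhnc8+XiHh4llioQyWtp1mpZ3KYiId4dni5je287GpVmLVHVZl3d3dodmVEeoRphaezbKaYd3eJpnZmZGt2qHq8hHd3h3d2eaVoZoRZVXm+mFeph5h3d2mma83XVnliMy"/>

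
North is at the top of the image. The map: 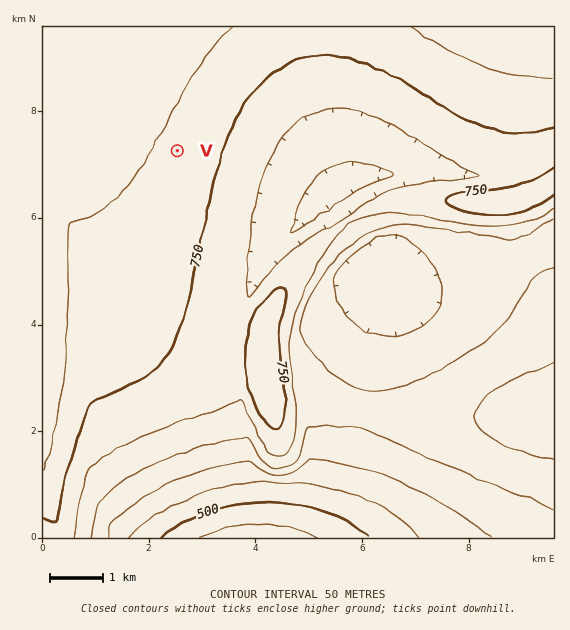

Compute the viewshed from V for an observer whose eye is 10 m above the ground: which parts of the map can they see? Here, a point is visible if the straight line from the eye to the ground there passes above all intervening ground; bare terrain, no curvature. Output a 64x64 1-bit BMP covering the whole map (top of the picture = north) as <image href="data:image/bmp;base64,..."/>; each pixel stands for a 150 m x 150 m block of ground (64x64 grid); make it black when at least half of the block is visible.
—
<image width="64" height="64" href="data:image/bmp;base64,Qk0+AgAAAAAAAD4AAAAoAAAAQAAAAEAAAAABAAEAAAAAAAACAAATCwAAEwsAAAIAAAAAAAAA////AAAAAAAAAAAAAAAAAAAAAAAAAAAAIAAAAAAAAABgAAAAAAAAAGAAAAAAAAAAYAAAAAAAAABgAAAAAAAAAOAAAAAAAAAA4AAAAAAAAADwAAAAAAAAAPAAAAAAAAAA8AAAAAAAPgDwAAAAAAB/8PgAAAAAAP//+AAAAAAA///4AAAAAAD///gAAAAAAP//+AAAAAAA///4AABgAAD///gAAHAAAP//+AAB8AAAf//4AP/wAAA///gD//AAAD//+Af/8AAAH//4B//wAAAP//gP//AAAA//+A//8AAAB//4D//4AAAH//Af//gAAAP/8B///AAAA//wH//8AAAD//Af//4AAAH/8B///gAAAf/wH///AAAB//Af//+AAAD/4D//58AAAH/gP//D4AAAAOA//4HwAAAA4D//gPgAAADgP/8AfgAAAOA//wA/g/4AwD//AB///4DAP/4AD///8MA//gAf///8wD/+AD////+AP/4Af////wA//wD////3AD//A/////EAP/+P////+AA////////8AD////////wAP////////gA/////////AD////////8AP////////wA/////////AD////////8AP////////wA/////////AD////////8AP////////wA/////////AD////////8AP////////w=="/>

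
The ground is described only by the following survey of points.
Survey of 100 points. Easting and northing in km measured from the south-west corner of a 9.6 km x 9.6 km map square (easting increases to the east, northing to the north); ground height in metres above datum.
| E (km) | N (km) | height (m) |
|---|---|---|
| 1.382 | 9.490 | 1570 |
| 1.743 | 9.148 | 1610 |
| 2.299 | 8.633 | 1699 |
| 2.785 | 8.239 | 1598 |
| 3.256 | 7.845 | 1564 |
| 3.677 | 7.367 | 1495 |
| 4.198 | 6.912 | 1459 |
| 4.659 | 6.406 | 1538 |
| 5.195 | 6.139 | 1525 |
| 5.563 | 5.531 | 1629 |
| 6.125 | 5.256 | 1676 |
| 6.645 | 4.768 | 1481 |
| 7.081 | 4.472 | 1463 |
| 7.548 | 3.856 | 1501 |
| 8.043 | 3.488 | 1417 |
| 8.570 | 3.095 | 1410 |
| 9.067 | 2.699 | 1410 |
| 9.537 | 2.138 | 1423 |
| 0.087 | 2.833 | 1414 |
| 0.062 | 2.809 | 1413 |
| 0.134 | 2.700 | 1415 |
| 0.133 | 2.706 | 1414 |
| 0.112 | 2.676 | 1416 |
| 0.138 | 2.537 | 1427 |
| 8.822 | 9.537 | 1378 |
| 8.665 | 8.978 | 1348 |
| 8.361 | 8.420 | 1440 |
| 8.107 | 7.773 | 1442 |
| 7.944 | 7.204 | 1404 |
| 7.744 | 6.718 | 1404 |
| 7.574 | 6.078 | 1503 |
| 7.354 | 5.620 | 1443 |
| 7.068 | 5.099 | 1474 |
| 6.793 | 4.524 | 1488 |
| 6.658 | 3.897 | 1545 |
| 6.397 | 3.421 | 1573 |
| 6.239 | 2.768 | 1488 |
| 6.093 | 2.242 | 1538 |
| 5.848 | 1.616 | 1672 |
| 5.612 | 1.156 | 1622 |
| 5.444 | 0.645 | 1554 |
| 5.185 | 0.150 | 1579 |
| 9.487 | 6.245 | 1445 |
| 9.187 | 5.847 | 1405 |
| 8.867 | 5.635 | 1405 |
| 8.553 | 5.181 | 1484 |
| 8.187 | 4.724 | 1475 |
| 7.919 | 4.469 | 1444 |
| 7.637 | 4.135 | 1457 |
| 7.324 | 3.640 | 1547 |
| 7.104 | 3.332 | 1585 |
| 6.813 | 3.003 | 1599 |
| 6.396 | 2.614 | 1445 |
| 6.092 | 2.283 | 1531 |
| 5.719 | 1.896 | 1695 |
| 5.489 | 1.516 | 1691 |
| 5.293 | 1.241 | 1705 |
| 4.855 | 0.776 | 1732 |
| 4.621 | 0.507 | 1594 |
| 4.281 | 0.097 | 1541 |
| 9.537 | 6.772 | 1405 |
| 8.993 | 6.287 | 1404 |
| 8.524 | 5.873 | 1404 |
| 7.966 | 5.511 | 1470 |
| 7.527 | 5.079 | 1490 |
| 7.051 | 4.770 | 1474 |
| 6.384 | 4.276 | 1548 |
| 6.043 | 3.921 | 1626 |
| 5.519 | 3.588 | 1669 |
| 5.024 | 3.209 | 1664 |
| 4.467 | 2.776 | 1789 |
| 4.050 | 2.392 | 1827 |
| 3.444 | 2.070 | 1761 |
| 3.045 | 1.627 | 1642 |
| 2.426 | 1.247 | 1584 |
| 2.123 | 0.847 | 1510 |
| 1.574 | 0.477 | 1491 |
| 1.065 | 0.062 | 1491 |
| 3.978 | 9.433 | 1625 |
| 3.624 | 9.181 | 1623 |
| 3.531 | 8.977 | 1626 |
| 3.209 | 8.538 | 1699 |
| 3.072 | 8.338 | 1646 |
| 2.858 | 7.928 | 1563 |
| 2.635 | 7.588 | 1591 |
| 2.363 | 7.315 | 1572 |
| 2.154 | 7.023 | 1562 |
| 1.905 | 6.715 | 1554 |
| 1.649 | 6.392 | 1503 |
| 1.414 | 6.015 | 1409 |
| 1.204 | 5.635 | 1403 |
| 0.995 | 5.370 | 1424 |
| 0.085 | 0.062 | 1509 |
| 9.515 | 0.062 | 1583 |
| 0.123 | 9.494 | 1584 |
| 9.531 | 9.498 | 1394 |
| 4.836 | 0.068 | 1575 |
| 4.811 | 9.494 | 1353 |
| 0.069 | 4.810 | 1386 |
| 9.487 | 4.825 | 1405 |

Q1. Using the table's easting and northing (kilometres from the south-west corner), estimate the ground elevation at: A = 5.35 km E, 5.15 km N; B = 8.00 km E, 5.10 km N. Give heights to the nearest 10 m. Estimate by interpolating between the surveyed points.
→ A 1700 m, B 1510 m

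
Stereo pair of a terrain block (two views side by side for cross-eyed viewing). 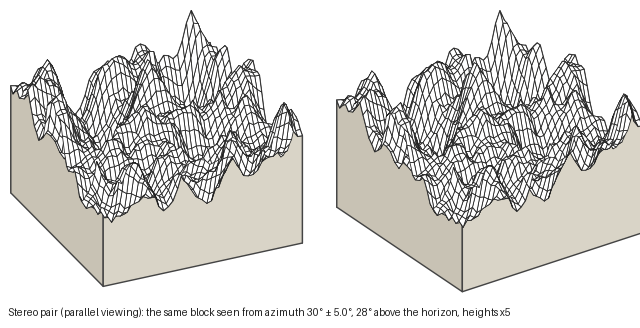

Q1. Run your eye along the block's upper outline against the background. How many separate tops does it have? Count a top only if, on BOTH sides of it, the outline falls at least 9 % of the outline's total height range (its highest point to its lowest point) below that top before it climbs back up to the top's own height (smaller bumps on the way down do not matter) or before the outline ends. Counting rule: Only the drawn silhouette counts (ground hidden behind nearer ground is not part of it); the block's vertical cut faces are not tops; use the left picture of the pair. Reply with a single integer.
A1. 7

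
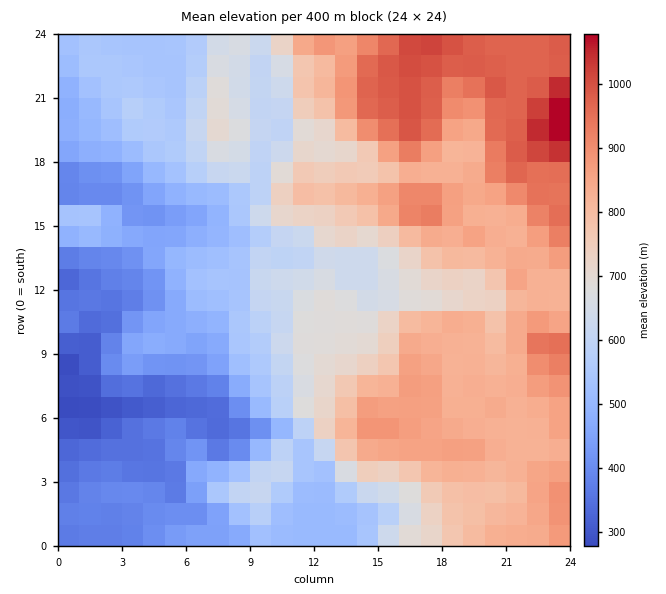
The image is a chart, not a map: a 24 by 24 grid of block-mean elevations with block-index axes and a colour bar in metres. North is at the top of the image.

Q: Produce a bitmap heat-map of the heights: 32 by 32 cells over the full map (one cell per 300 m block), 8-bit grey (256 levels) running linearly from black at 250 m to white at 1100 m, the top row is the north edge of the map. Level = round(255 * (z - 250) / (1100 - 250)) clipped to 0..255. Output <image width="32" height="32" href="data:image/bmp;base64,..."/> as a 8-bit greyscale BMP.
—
<image width="32" height="32" href="data:image/bmp;base64,Qk02CAAAAAAAADYEAAAoAAAAIAAAACAAAAABAAgAAAAAAAAEAAATCwAAEwsAAAABAAAAAAAAAAAAAAEBAQACAgIAAwMDAAQEBAAFBQUABgYGAAcHBwAICAgACQkJAAoKCgALCwsADAwMAA0NDQAODg4ADw8PABAQEAAREREAEhISABMTEwAUFBQAFRUVABYWFgAXFxcAGBgYABkZGQAaGhoAGxsbABwcHAAdHR0AHh4eAB8fHwAgICAAISEhACIiIgAjIyMAJCQkACUlJQAmJiYAJycnACgoKAApKSkAKioqACsrKwAsLCwALS0tAC4uLgAvLy8AMDAwADExMQAyMjIAMzMzADQ0NAA1NTUANjY2ADc3NwA4ODgAOTk5ADo6OgA7OzsAPDw8AD09PQA+Pj4APz8/AEBAQABBQUEAQkJCAENDQwBEREQARUVFAEZGRgBHR0cASEhIAElJSQBKSkoAS0tLAExMTABNTU0ATk5OAE9PTwBQUFAAUVFRAFJSUgBTU1MAVFRUAFVVVQBWVlYAV1dXAFhYWABZWVkAWlpaAFtbWwBcXFwAXV1dAF5eXgBfX18AYGBgAGFhYQBiYmIAY2NjAGRkZABlZWUAZmZmAGdnZwBoaGgAaWlpAGpqagBra2sAbGxsAG1tbQBubm4Ab29vAHBwcABxcXEAcnJyAHNzcwB0dHQAdXV1AHZ2dgB3d3cAeHh4AHl5eQB6enoAe3t7AHx8fAB9fX0Afn5+AH9/fwCAgIAAgYGBAIKCggCDg4MAhISEAIWFhQCGhoYAh4eHAIiIiACJiYkAioqKAIuLiwCMjIwAjY2NAI6OjgCPj48AkJCQAJGRkQCSkpIAk5OTAJSUlACVlZUAlpaWAJeXlwCYmJgAmZmZAJqamgCbm5sAnJycAJ2dnQCenp4An5+fAKCgoAChoaEAoqKiAKOjowCkpKQApaWlAKampgCnp6cAqKioAKmpqQCqqqoAq6urAKysrACtra0Arq6uAK+vrwCwsLAAsbGxALKysgCzs7MAtLS0ALW1tQC2trYAt7e3ALi4uAC5ubkAurq6ALu7uwC8vLwAvb29AL6+vgC/v78AwMDAAMHBwQDCwsIAw8PDAMTExADFxcUAxsbGAMfHxwDIyMgAycnJAMrKygDLy8sAzMzMAM3NzQDOzs4Az8/PANDQ0ADR0dEA0tLSANPT0wDU1NQA1dXVANbW1gDX19cA2NjYANnZ2QDa2toA29vbANzc3ADd3d0A3t7eAN/f3wDg4OAA4eHhAOLi4gDj4+MA5OTkAOXl5QDm5uYA5+fnAOjo6ADp6ekA6urqAOvr6wDs7OwA7e3tAO7u7gDv7+8A8PDwAPHx8QDy8vIA8/PzAPT09AD19fUA9vb2APf39wD4+PgA+fn5APr6+gD7+/sA/Pz8AP39/QD+/v4A////ACMlJSUnLDI4PD07Q1NPTk5OTk9ccYKIjZqjqa+wr7S9JSYlJSYqMTQyMzlLXFNOTk5OTlRjd4WQnaKnrK6vtr8lJygoKiwtKS0/UmVsXU5OTk5WXWVxg5WgoaOlp6+7wiAlKSsrKyUiNlRibG9nV05OVWt1eXyMnKKkpKOnsLzBHCEmJSIgHiM9TU1ca25nVE9mh5GMkaCprKyrqKyyuLkaHSAfHh4eKTsyLT5YbGtVW4CgqKetsrS2t7OtrK2wsBUVGB0eHiMwLR4cIzZUXVl1mbG8vry5t7i4ta6srK2xDQsNFR0hJCUeGRoiLD5ScJGis8C/ure1sa+trKyssLgICQoNERQVFxgaHTBIVm2Fi5euu7i3ubaurK6wra2ytwwLDhUWExUaHR4lQFVjc3+Jlqy1s7e9t62usbCttLe7DAsVJysjICQpLDVOV11tgIiMmaCjtLu2ra2tqqy7wMYKDRwyOjg0NDQ4RFdcZHWDhoaNkJawubKsrKyoqr/JzRIPGC4+Q0NAPD1IXF9ne4ODhIaHkKu1rqysrKWryNLUIRgVIjdBQ0NCQ0peY2V6goKDg4OOpLGxsrCqorLHxsIlIBsdKzU6QUdMTl1pZnWBgoKBgIiVm5ylq6OaqbKvrR0hIiEkKjZFUFRRWWxwdH+Dgnx0dn2BgoWJiJKpr62tFx0jJigtOUlTV1VWbHdweX93cnJ5gIaMjYuKn7awrK0cICQmKjI+S1JWVlltcmlwc3FxdH6EkZ2jop2tt62vsy0xNDM3QEdJSkpNVGNlZGh6fnV1fYmZpaquq66wrrvDTFFRSUI9Oj1DSUxUYGpzdImUkI6VpbSzr7a2rqywxM5bXlhINjAyODxEUF5wgoyKjZWaoK2/zsq5sK6trbvP1Dg6ODMvNDtBQ0NJVmeDn6CdoKatuMbOy7ywrq64ztPSICMmKDI+R05WW19nZHmfoqCjqqquur+8t7S5xM7R0dAsMjM1PEhSV2Jtc3JncZGXk5WWk5mqrKqrrLXQ2dPU1TxDREVLVVteZnd7dmlng46JiI2WrcbEsaqqsNLc3ujqQ0hMUFheXV1pgoV9b2R2hoaOo7jJ29zJr6q42dvl9PdESE1VYGFbWmmDh3xuZHOMj6HA0dbd4NfCtMPZ2OT3+ENJUltiYFpYZH+Edmxnep2hrs3Z29/h2Me+zNjY3PH5RE5XW1xbWFdheoRzbGuAo6myzdrc4ODZysjZ3NjY5fVLVVlaWlhXV190hHRqboSgprHL2Nzh4N3V1d7c2NjZ4lFaXFpYV1ZXXG+BdGt1jKSprcTU3OPk5ODd2tjY2NjYVFhZV1ZWV1hdbYB7cIKgusW5vMfS3+fm4d7Y2NjY2d0="/>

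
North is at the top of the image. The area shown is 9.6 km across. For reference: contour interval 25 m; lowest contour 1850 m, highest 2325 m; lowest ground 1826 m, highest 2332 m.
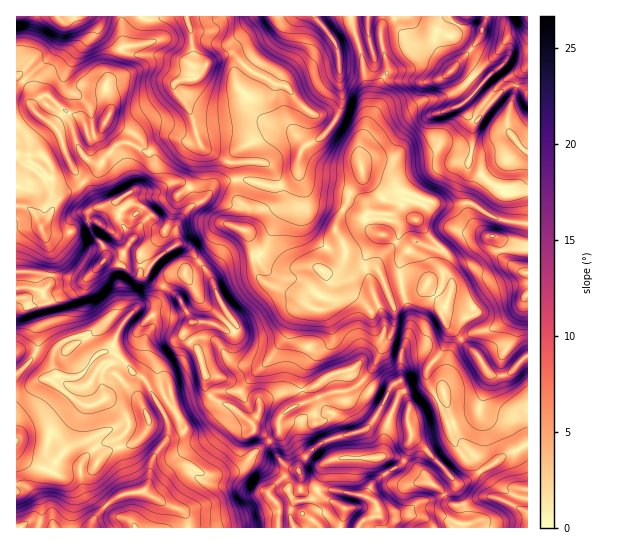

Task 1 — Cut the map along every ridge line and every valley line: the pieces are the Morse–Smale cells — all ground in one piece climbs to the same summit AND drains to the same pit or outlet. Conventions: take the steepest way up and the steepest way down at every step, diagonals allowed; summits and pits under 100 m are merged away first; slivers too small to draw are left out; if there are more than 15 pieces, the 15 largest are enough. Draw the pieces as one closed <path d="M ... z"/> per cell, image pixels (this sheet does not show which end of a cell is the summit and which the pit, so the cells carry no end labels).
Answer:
<path d="M117 201l-23 7-6 5 3 17 13 17 1 12-19 20-11 1-40-8-19 1 1 255 170 0 0-11-6-8-16-5-19-11-2-3 13-3 13-15 12-7 9 2 14 8 14 0 16-4 6-3 17-19 11-8-6-6-9-4-1-6-18-16-18-8-8-6-4-6 0-15-6-23-15-14 1-7 6-7 20 0 15 8 4 0 5-5 0-4-11-13-8-16-5-16-24-30-5-3-6 1 1-4-4-10-11-6-20-18-12-3-8 4z"/><path d="M186 16l-170 1 1 255 18 0 48 8 22-21-1-12-11-12-5-13 0-9 3-4 24-8 7 7 8-4 5 0 7 3 33 28 2-12 16-18 9-4 15-17 19-5-3-16-7-2-26-16-8-30-19-29 6-6 18-3 8-10-8 0-4-4-1-26z"/><path d="M363 176l-12 15-3 11-12 21 0 10 8 12 1 12-4 9-6 6-10 0-11-5-31 1-16-8-11-11-8-16-4-3 4-11 0-9-11-11-2-19-18 4-12 15-12 6-16 18 0 20 10 4 18 22 7 10 12 30 11 13 0 4-5 5-4 0-15-8-20 0-6 7-1 7 15 14 6 23 0 15 4 6 8 6 14 6 20 16 8-9 1-11 13-7 38-8 23-15 16-4 12 12 11-14 20-38 2-20-6-11 1-3 12-4 20-2 4-4 19 20 2 0 5-16 0-7-9-13 2-15-29-35 8-20-22-8-16-2z"/><path d="M367 16l-16 1 10 36 7 37 0 29-8 23 0 13-3-17-6-6-17-9-12 14-16 8-5 5-4 13 0 12-7 6-12 6-8 0-21-7-13 1 1 18 11 11 0 9-4 11 4 3 8 16 11 11 12 7 35 0 16 6 5-1 6-6 4-9 0-8-9-16 0-10 12-21 3-11 11-15 28 15 12 0 36 13 32-1 27 16 31 4-1-31-13 0-5-5-10 1-31-23 4-14 1-26 4-4-4-2-12-14 20-20-22-16-6 0-15 11-15 3-13-3-12 1-13-4-10-12-7-30z"/><path d="M399 381l-8 6-12 26-13 16-31 8-16 7-14 13-7 14-15-7-14-23-11 8-17 19-6 3-16 4-14 0-14-8-9-2-12 7-13 15-12 2-1 2 23 14 14 4 6 8 2 11 241 0-1-6-10-6-40 0-3-13-11-6 6-11 6-7 24-14 7-11 3-15 0-9-3-5 1-22z"/><path d="M427 200l-3 1-8 18 28 32 1 6-2 12 9 13 0 7-11 26 6 11 10 7 6 9 17 16 5 11 6 6 16 0 21-20 0-81-9-3-14-10-5-19-4-4 31 7 1-20-31-6-27-16-32 1z"/><path d="M231 53l-21 8-13 16-20 4-4 5 2 4 12 15 5 10 8 30 26 16 7 2 4 17 12 0 21 7 12-2 15-10 0-12 4-13 5-5 16-8 13-15-10-6-14-3-18-16-8-12-7 0-28-14z"/><path d="M314 16l-127 0 5 21 1 26 4 4 8 0 5-6 21-8 19 18 28 14 7 0 8 12 18 16 14 3 9 5 6-10 3-10-3-14-1-33-6-15z"/><path d="M449 328l-4 17-4 8-12 13-2 12 9 20 2 2 7-3 6 21 12 25 22 24 4 0 14-11 25-13 0-86-3 0-18 18-16 0-6-6-5-11-17-16-6-9z"/><path d="M437 400l-20 11-9 2 3 26-6 20-4 6-23 14-13 16 11 8 3 13 12-4 16 0 14-11 12-1 14-7 8-7-1-6 3 3 10-2 13-10-5-8-8-3-10-11-13-36z"/><path d="M426 285l-4 4-20 2-13 4 6 14-2 20-20 38-10 14 6 7 16 8 3-2 3-7 8-6 9 18 2 12 7 0 20-12-9-17-1-11 14-18 7-16 0-10-7-12 4-9z"/><path d="M517 85l-7 0-7 4-30 36-1 26-4 14 31 23 10-1 5 5 13 0 1-97-6-7z"/><path d="M527 16l-40 0-8 23-26 30 14 4 14 12-20 20 12 14 4 1 15-19 18-16 7 0 11 9z"/><path d="M362 381l-13 10-12 1 0 6-6 17-10 8-6 0 0-13-5-7-17 4-12 8-2 6 0 12-10 9 16 23 13 6 7-14 14-13 16-7 28-6 8-6 16-28-18-9z"/><path d="M527 444l-24 12-9 8-14 7 13 15 2 11-10-1-27 9 2 12-3 5 2 2 6 0 1 4 62-1z"/>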